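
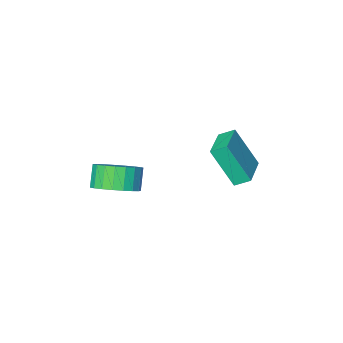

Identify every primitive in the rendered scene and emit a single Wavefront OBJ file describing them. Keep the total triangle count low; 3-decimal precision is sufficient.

v -0.975 0.379 4.407
v -1.523 0.831 4.817
v -1.643 1.253 2.548
v -2.19 1.706 2.958
v 0.21 1.654 4.582
v -0.337 2.107 4.992
v -0.457 2.529 2.723
v -1.005 2.981 3.133
v 3.897 0.083 2.538
v 4.71 0.479 3.129
v 4.276 -0.068 4.093
v 3.463 -0.463 3.502
v 4.399 0.8 3.171
v 3.965 0.254 4.135
v 4.001 0.998 3.104
v 3.567 0.451 4.067
v 3.586 1.037 2.939
v 3.151 0.49 3.902
v 3.224 0.911 2.704
v 2.789 0.364 3.668
v 2.978 0.642 2.441
v 2.544 0.096 3.405
v 2.892 0.277 2.195
v 2.457 -0.27 3.158
v 2.979 -0.122 2.008
v 2.545 -0.669 2.971
v 3.225 -0.485 1.913
v 2.791 -1.032 2.876
v 3.588 -0.75 1.926
v 3.153 -1.297 2.889
v 4.003 -0.871 2.044
v 3.569 -1.418 3.008
v 4.401 -0.827 2.249
v 3.966 -1.374 3.212
v 4.711 -0.626 2.503
v 4.277 -1.172 3.467
v 4.881 -0.301 2.764
v 4.446 -0.848 3.727
v 4.88 0.089 2.985
v 4.446 -0.457 3.949
f 2 4 1
f 5 2 1
f 1 4 3
f 3 5 1
f 2 8 4
f 6 2 5
f 6 8 2
f 4 8 3
f 7 5 3
f 3 8 7
f 7 6 5
f 8 6 7
f 10 9 13
f 10 13 11
f 11 13 14
f 11 14 12
f 13 9 15
f 13 15 14
f 14 15 16
f 14 16 12
f 15 9 17
f 15 17 16
f 16 17 18
f 16 18 12
f 17 9 19
f 17 19 18
f 18 19 20
f 18 20 12
f 19 9 21
f 19 21 20
f 20 21 22
f 20 22 12
f 21 9 23
f 21 23 22
f 22 23 24
f 22 24 12
f 23 9 25
f 23 25 24
f 24 25 26
f 24 26 12
f 25 9 27
f 25 27 26
f 26 27 28
f 26 28 12
f 27 9 29
f 27 29 28
f 28 29 30
f 28 30 12
f 29 9 31
f 29 31 30
f 30 31 32
f 30 32 12
f 31 9 33
f 31 33 32
f 32 33 34
f 32 34 12
f 33 9 35
f 33 35 34
f 34 35 36
f 34 36 12
f 35 9 37
f 35 37 36
f 36 37 38
f 36 38 12
f 37 9 39
f 37 39 38
f 38 39 40
f 38 40 12
f 39 9 10
f 39 10 40
f 40 10 11
f 40 11 12



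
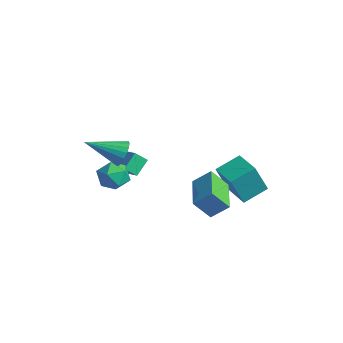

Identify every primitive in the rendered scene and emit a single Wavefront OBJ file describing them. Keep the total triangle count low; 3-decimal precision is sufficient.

v -0.619 -1.503 -2.791
v 0.288 -1.487 -2.524
v -0.848 -2.753 -1.936
v 0.059 -2.737 -1.669
v -0.534 -2.064 -1.369
v -0.393 -1.292 -1.897
v -0.167 -2.948 -2.563
v -0.026 -2.176 -3.091
v 0.568 -2.38 -2.383
v 0.341 -1.833 -1.645
v -0.901 -2.407 -2.815
v -1.128 -1.86 -2.077
v 0.181 -1.842 -0.425
v 0.793 -2.035 0.053
v -0.961 -3.358 0.425
v 0.616 -1.794 0.245
v 0.352 -1.562 0.304
v 0.055 -1.385 0.219
v -0.217 -1.299 0.007
v -0.411 -1.321 -0.291
v -0.487 -1.446 -0.616
v -0.43 -1.649 -0.903
v -0.253 -1.89 -1.095
v 0.01 -2.122 -1.155
v 0.308 -2.299 -1.07
v 0.58 -2.385 -0.857
v 0.773 -2.363 -0.559
v 0.849 -2.239 -0.234
v 1.685 3.652 -4.74
v 1.507 2.927 -2.95
v 1.895 5.031 -4.161
v 1.717 4.306 -2.37
v 3.243 3.394 -4.69
v 3.065 2.669 -2.899
v 3.453 4.773 -4.11
v 3.275 4.048 -2.32
v -2.782 -0.258 -3.867
v -3.03 0.602 -3.177
v -2.476 0.316 -4.474
v -2.724 1.177 -3.784
v -1.896 -0.317 -3.476
v -2.144 0.544 -2.786
v -1.59 0.258 -4.083
v -1.838 1.118 -3.393
v 4.39 0.367 -3.666
v 3.884 -0.342 -2.634
v 2.672 1.659 -3.62
v 2.166 0.95 -2.588
v 4.954 1.09 -2.892
v 4.448 0.381 -1.86
v 3.236 2.382 -2.846
v 2.73 1.673 -1.814
f 1 12 6
f 1 6 2
f 1 2 8
f 1 8 11
f 1 11 12
f 2 6 10
f 6 12 5
f 12 11 3
f 11 8 7
f 8 2 9
f 4 10 5
f 4 5 3
f 4 3 7
f 4 7 9
f 4 9 10
f 5 10 6
f 3 5 12
f 7 3 11
f 9 7 8
f 10 9 2
f 14 13 16
f 14 16 15
f 16 13 17
f 16 17 15
f 17 13 18
f 17 18 15
f 18 13 19
f 18 19 15
f 19 13 20
f 19 20 15
f 20 13 21
f 20 21 15
f 21 13 22
f 21 22 15
f 22 13 23
f 22 23 15
f 23 13 24
f 23 24 15
f 24 13 25
f 24 25 15
f 25 13 26
f 25 26 15
f 26 13 27
f 26 27 15
f 27 13 28
f 27 28 15
f 28 13 14
f 28 14 15
f 30 32 29
f 33 30 29
f 29 32 31
f 31 33 29
f 30 36 32
f 34 30 33
f 34 36 30
f 32 36 31
f 35 33 31
f 31 36 35
f 35 34 33
f 36 34 35
f 38 40 37
f 41 38 37
f 37 40 39
f 39 41 37
f 38 44 40
f 42 38 41
f 42 44 38
f 40 44 39
f 43 41 39
f 39 44 43
f 43 42 41
f 44 42 43
f 46 48 45
f 49 46 45
f 45 48 47
f 47 49 45
f 46 52 48
f 50 46 49
f 50 52 46
f 48 52 47
f 51 49 47
f 47 52 51
f 51 50 49
f 52 50 51



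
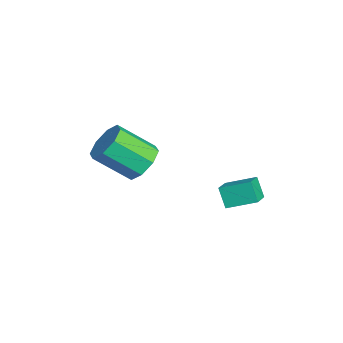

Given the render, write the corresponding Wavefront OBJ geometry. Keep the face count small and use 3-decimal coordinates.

v -0.882 -2.36 0.623
v -0.24 -2.093 1.058
v -0.416 -3.353 2.092
v -1.058 -3.62 1.657
v -0.783 -1.852 1.259
v -0.96 -3.112 2.293
v -1.384 -1.908 1.088
v -1.561 -3.169 2.122
v -1.691 -2.229 0.644
v -1.868 -3.49 1.678
v -1.524 -2.627 0.188
v -1.7 -3.887 1.222
v -0.98 -2.868 -0.013
v -1.157 -4.128 1.021
v -0.379 -2.811 0.158
v -0.556 -4.072 1.192
v -0.072 -2.49 0.602
v -0.249 -3.751 1.636
v 1.102 0.372 -0.167
v 0.702 0.185 0.548
v 1.336 1.383 0.229
v 0.936 1.196 0.943
v 1.904 0.044 0.197
v 1.504 -0.143 0.911
v 2.138 1.055 0.592
v 1.738 0.868 1.307
f 2 1 5
f 2 5 3
f 3 5 6
f 3 6 4
f 5 1 7
f 5 7 6
f 6 7 8
f 6 8 4
f 7 1 9
f 7 9 8
f 8 9 10
f 8 10 4
f 9 1 11
f 9 11 10
f 10 11 12
f 10 12 4
f 11 1 13
f 11 13 12
f 12 13 14
f 12 14 4
f 13 1 15
f 13 15 14
f 14 15 16
f 14 16 4
f 15 1 17
f 15 17 16
f 16 17 18
f 16 18 4
f 17 1 2
f 17 2 18
f 18 2 3
f 18 3 4
f 20 22 19
f 23 20 19
f 19 22 21
f 21 23 19
f 20 26 22
f 24 20 23
f 24 26 20
f 22 26 21
f 25 23 21
f 21 26 25
f 25 24 23
f 26 24 25



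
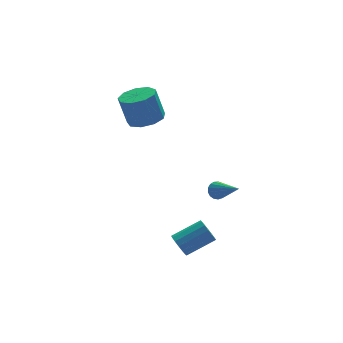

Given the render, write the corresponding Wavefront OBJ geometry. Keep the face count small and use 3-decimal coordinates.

v -3.501 -3.138 -3.007
v -3.201 -2.897 -3.604
v -1.619 -2.901 -2.81
v -1.919 -3.142 -2.213
v -3.295 -2.596 -3.416
v -1.713 -2.599 -2.622
v -3.444 -2.439 -3.118
v -1.862 -2.443 -2.324
v -3.608 -2.471 -2.791
v -2.026 -2.474 -1.997
v -3.744 -2.681 -2.522
v -2.162 -2.684 -1.728
v -3.814 -3.013 -2.382
v -2.232 -3.016 -1.588
v -3.801 -3.379 -2.41
v -2.219 -3.383 -1.616
v -3.707 -3.681 -2.598
v -2.125 -3.684 -1.804
v -3.558 -3.837 -2.896
v -1.976 -3.841 -2.102
v -3.394 -3.806 -3.223
v -1.812 -3.809 -2.429
v -3.258 -3.596 -3.492
v -1.676 -3.599 -2.698
v -3.188 -3.264 -3.632
v -1.606 -3.267 -2.838
v -3.305 2.358 3.004
v -2.473 2.98 3.053
v -2.843 3.344 4.745
v -3.675 2.722 4.696
v -3.043 3.353 2.848
v -3.414 3.716 4.54
v -3.736 3.26 2.716
v -4.107 3.623 4.408
v -4.227 2.745 2.719
v -4.598 3.108 4.411
v -4.286 2.049 2.855
v -4.657 2.413 4.547
v -3.886 1.498 3.061
v -4.257 1.861 4.753
v -3.214 1.35 3.24
v -3.585 1.713 4.932
v -2.584 1.673 3.309
v -2.955 2.036 5.001
v -2.291 2.317 3.235
v -2.662 2.68 4.927
v -0.941 -1.828 -0.321
v -0.53 -1.533 -0.08
v -0.439 -3.512 0.881
v -0.743 -1.485 0.075
v -1.001 -1.516 0.14
v -1.246 -1.618 0.099
v -1.421 -1.768 -0.038
v -1.485 -1.932 -0.24
v -1.425 -2.072 -0.461
v -1.255 -2.155 -0.65
v -1.012 -2.164 -0.763
v -0.753 -2.096 -0.776
v -0.537 -1.966 -0.684
v -0.414 -1.804 -0.509
v -0.411 -1.648 -0.291
f 2 1 5
f 2 5 3
f 3 5 6
f 3 6 4
f 5 1 7
f 5 7 6
f 6 7 8
f 6 8 4
f 7 1 9
f 7 9 8
f 8 9 10
f 8 10 4
f 9 1 11
f 9 11 10
f 10 11 12
f 10 12 4
f 11 1 13
f 11 13 12
f 12 13 14
f 12 14 4
f 13 1 15
f 13 15 14
f 14 15 16
f 14 16 4
f 15 1 17
f 15 17 16
f 16 17 18
f 16 18 4
f 17 1 19
f 17 19 18
f 18 19 20
f 18 20 4
f 19 1 21
f 19 21 20
f 20 21 22
f 20 22 4
f 21 1 23
f 21 23 22
f 22 23 24
f 22 24 4
f 23 1 25
f 23 25 24
f 24 25 26
f 24 26 4
f 25 1 2
f 25 2 26
f 26 2 3
f 26 3 4
f 28 27 31
f 28 31 29
f 29 31 32
f 29 32 30
f 31 27 33
f 31 33 32
f 32 33 34
f 32 34 30
f 33 27 35
f 33 35 34
f 34 35 36
f 34 36 30
f 35 27 37
f 35 37 36
f 36 37 38
f 36 38 30
f 37 27 39
f 37 39 38
f 38 39 40
f 38 40 30
f 39 27 41
f 39 41 40
f 40 41 42
f 40 42 30
f 41 27 43
f 41 43 42
f 42 43 44
f 42 44 30
f 43 27 45
f 43 45 44
f 44 45 46
f 44 46 30
f 45 27 28
f 45 28 46
f 46 28 29
f 46 29 30
f 48 47 50
f 48 50 49
f 50 47 51
f 50 51 49
f 51 47 52
f 51 52 49
f 52 47 53
f 52 53 49
f 53 47 54
f 53 54 49
f 54 47 55
f 54 55 49
f 55 47 56
f 55 56 49
f 56 47 57
f 56 57 49
f 57 47 58
f 57 58 49
f 58 47 59
f 58 59 49
f 59 47 60
f 59 60 49
f 60 47 61
f 60 61 49
f 61 47 48
f 61 48 49



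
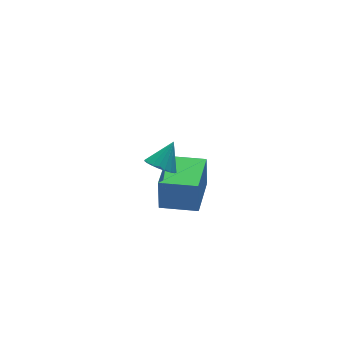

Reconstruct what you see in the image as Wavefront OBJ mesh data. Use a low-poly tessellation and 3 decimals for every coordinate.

v -0.003 -0.556 -2.522
v 0.067 -0.387 -1.194
v 1.192 0.861 -2.766
v 1.262 1.031 -1.438
v 1.118 -1.491 -2.462
v 1.188 -1.321 -1.134
v 2.313 -0.073 -2.706
v 2.383 0.096 -1.378
v -1.066 -2.575 2.368
v -0.617 -2.549 1.971
v -0.374 -2.285 3.172
v -0.706 -2.316 1.964
v -0.857 -2.128 2.027
v -1.045 -2.017 2.148
v -1.236 -2.002 2.308
v -1.398 -2.087 2.478
v -1.502 -2.256 2.629
v -1.532 -2.48 2.735
v -1.48 -2.72 2.777
v -1.358 -2.935 2.749
v -1.184 -3.088 2.655
v -0.991 -3.153 2.511
v -0.81 -3.117 2.343
v -0.674 -2.987 2.179
v -0.606 -2.787 2.047
f 2 4 1
f 5 2 1
f 1 4 3
f 3 5 1
f 2 8 4
f 6 2 5
f 6 8 2
f 4 8 3
f 7 5 3
f 3 8 7
f 7 6 5
f 8 6 7
f 10 9 12
f 10 12 11
f 12 9 13
f 12 13 11
f 13 9 14
f 13 14 11
f 14 9 15
f 14 15 11
f 15 9 16
f 15 16 11
f 16 9 17
f 16 17 11
f 17 9 18
f 17 18 11
f 18 9 19
f 18 19 11
f 19 9 20
f 19 20 11
f 20 9 21
f 20 21 11
f 21 9 22
f 21 22 11
f 22 9 23
f 22 23 11
f 23 9 24
f 23 24 11
f 24 9 25
f 24 25 11
f 25 9 10
f 25 10 11



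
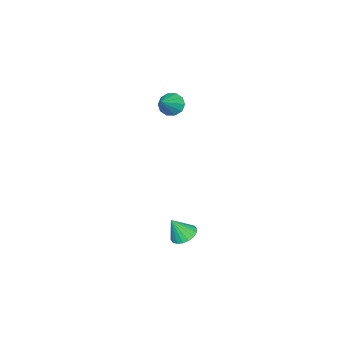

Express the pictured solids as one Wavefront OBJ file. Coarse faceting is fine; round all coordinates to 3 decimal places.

v 1.824 1.4 -3.948
v 2.288 1.948 -3.903
v 2.256 0.94 -2.812
v 2.027 2.064 -3.757
v 1.725 2.047 -3.649
v 1.444 1.903 -3.601
v 1.237 1.658 -3.621
v 1.147 1.363 -3.706
v 1.191 1.075 -3.839
v 1.36 0.851 -3.994
v 1.621 0.736 -4.139
v 1.922 0.752 -4.247
v 2.204 0.897 -4.296
v 2.411 1.141 -4.276
v 2.501 1.436 -4.191
v 2.457 1.725 -4.058
v -0.983 -0.909 2.93
v -0.65 -1.345 2.495
v 0.163 -0.831 3.73
v -0.581 -0.94 2.357
v -0.666 -0.524 2.439
v -0.872 -0.254 2.707
v -1.12 -0.235 3.061
v -1.316 -0.473 3.364
v -1.385 -0.877 3.502
v -1.3 -1.294 3.421
v -1.094 -1.563 3.152
v -0.846 -1.583 2.799
f 2 1 4
f 2 4 3
f 4 1 5
f 4 5 3
f 5 1 6
f 5 6 3
f 6 1 7
f 6 7 3
f 7 1 8
f 7 8 3
f 8 1 9
f 8 9 3
f 9 1 10
f 9 10 3
f 10 1 11
f 10 11 3
f 11 1 12
f 11 12 3
f 12 1 13
f 12 13 3
f 13 1 14
f 13 14 3
f 14 1 15
f 14 15 3
f 15 1 16
f 15 16 3
f 16 1 2
f 16 2 3
f 18 17 20
f 18 20 19
f 20 17 21
f 20 21 19
f 21 17 22
f 21 22 19
f 22 17 23
f 22 23 19
f 23 17 24
f 23 24 19
f 24 17 25
f 24 25 19
f 25 17 26
f 25 26 19
f 26 17 27
f 26 27 19
f 27 17 28
f 27 28 19
f 28 17 18
f 28 18 19



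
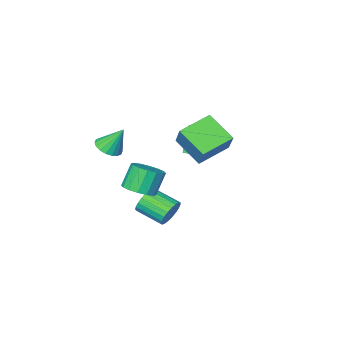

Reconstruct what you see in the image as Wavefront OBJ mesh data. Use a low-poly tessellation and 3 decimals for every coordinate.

v 2.391 2.473 -0.641
v 3.136 2.799 -0.21
v 2.453 2.634 1.093
v 1.709 2.307 0.661
v 2.868 3.182 -0.301
v 2.186 3.017 1.001
v 2.473 3.375 -0.484
v 1.791 3.21 0.819
v 2.056 3.327 -0.709
v 1.373 3.162 0.594
v 1.729 3.049 -0.915
v 1.046 2.884 0.387
v 1.579 2.617 -1.049
v 0.897 2.452 0.254
v 1.647 2.146 -1.073
v 0.964 1.981 0.23
v 1.914 1.763 -0.981
v 1.232 1.598 0.321
v 2.309 1.57 -0.799
v 1.627 1.405 0.504
v 2.727 1.618 -0.574
v 2.044 1.453 0.729
v 3.054 1.896 -0.367
v 2.371 1.731 0.935
v 3.203 2.328 -0.234
v 2.521 2.163 1.069
v 3.054 0.674 1.827
v 3.69 0.39 2.2
v 2.506 1.246 3.193
v 3.792 0.713 2.106
v 3.748 1.028 1.957
v 3.567 1.273 1.782
v 3.284 1.4 1.615
v 2.956 1.382 1.491
v 2.647 1.225 1.433
v 2.419 0.958 1.453
v 2.317 0.635 1.547
v 2.36 0.32 1.696
v 2.542 0.075 1.872
v 2.825 -0.052 2.038
v 3.153 -0.034 2.162
v 3.462 0.124 2.22
v -0.212 1.33 -3.845
v 0.322 1.333 -4.518
v 1.047 -0.048 -3.949
v 0.512 -0.05 -3.275
v 0.503 1.527 -4.279
v 1.228 0.146 -3.709
v 0.561 1.687 -3.964
v 1.286 0.306 -3.395
v 0.485 1.785 -3.629
v 1.21 0.405 -3.059
v 0.288 1.805 -3.331
v 1.013 0.424 -2.761
v 0.005 1.743 -3.122
v 0.729 0.362 -2.552
v -0.316 1.609 -3.038
v 0.409 0.228 -2.468
v -0.619 1.427 -3.093
v 0.106 0.046 -2.524
v -0.852 1.228 -3.279
v -0.127 -0.152 -2.709
v -0.974 1.047 -3.562
v -0.249 -0.333 -2.992
v -0.964 0.915 -3.894
v -0.239 -0.465 -3.324
v -0.825 0.855 -4.218
v -0.1 -0.525 -3.648
v -0.579 0.877 -4.477
v 0.146 -0.504 -3.907
v -0.27 0.977 -4.627
v 0.454 -0.403 -4.057
v 0.048 1.138 -4.642
v 0.773 -0.242 -4.072
v -2.181 3.682 1.659
v -1.782 2.132 2.701
v -1.825 4.609 2.901
v -1.427 3.059 3.943
v -0.353 3.761 1.077
v 0.045 2.211 2.119
v 0.002 4.688 2.319
v 0.401 3.138 3.361
v -4.024 -0.345 -1.42
v -4.695 -0.8 0.221
v -2.656 0.983 -0.492
v -3.327 0.528 1.148
v -3.133 -1.328 -1.328
v -3.804 -1.783 0.312
v -1.765 0 -0.401
v -2.436 -0.455 1.24
f 2 1 5
f 2 5 3
f 3 5 6
f 3 6 4
f 5 1 7
f 5 7 6
f 6 7 8
f 6 8 4
f 7 1 9
f 7 9 8
f 8 9 10
f 8 10 4
f 9 1 11
f 9 11 10
f 10 11 12
f 10 12 4
f 11 1 13
f 11 13 12
f 12 13 14
f 12 14 4
f 13 1 15
f 13 15 14
f 14 15 16
f 14 16 4
f 15 1 17
f 15 17 16
f 16 17 18
f 16 18 4
f 17 1 19
f 17 19 18
f 18 19 20
f 18 20 4
f 19 1 21
f 19 21 20
f 20 21 22
f 20 22 4
f 21 1 23
f 21 23 22
f 22 23 24
f 22 24 4
f 23 1 25
f 23 25 24
f 24 25 26
f 24 26 4
f 25 1 2
f 25 2 26
f 26 2 3
f 26 3 4
f 28 27 30
f 28 30 29
f 30 27 31
f 30 31 29
f 31 27 32
f 31 32 29
f 32 27 33
f 32 33 29
f 33 27 34
f 33 34 29
f 34 27 35
f 34 35 29
f 35 27 36
f 35 36 29
f 36 27 37
f 36 37 29
f 37 27 38
f 37 38 29
f 38 27 39
f 38 39 29
f 39 27 40
f 39 40 29
f 40 27 41
f 40 41 29
f 41 27 42
f 41 42 29
f 42 27 28
f 42 28 29
f 44 43 47
f 44 47 45
f 45 47 48
f 45 48 46
f 47 43 49
f 47 49 48
f 48 49 50
f 48 50 46
f 49 43 51
f 49 51 50
f 50 51 52
f 50 52 46
f 51 43 53
f 51 53 52
f 52 53 54
f 52 54 46
f 53 43 55
f 53 55 54
f 54 55 56
f 54 56 46
f 55 43 57
f 55 57 56
f 56 57 58
f 56 58 46
f 57 43 59
f 57 59 58
f 58 59 60
f 58 60 46
f 59 43 61
f 59 61 60
f 60 61 62
f 60 62 46
f 61 43 63
f 61 63 62
f 62 63 64
f 62 64 46
f 63 43 65
f 63 65 64
f 64 65 66
f 64 66 46
f 65 43 67
f 65 67 66
f 66 67 68
f 66 68 46
f 67 43 69
f 67 69 68
f 68 69 70
f 68 70 46
f 69 43 71
f 69 71 70
f 70 71 72
f 70 72 46
f 71 43 73
f 71 73 72
f 72 73 74
f 72 74 46
f 73 43 44
f 73 44 74
f 74 44 45
f 74 45 46
f 76 78 75
f 79 76 75
f 75 78 77
f 77 79 75
f 76 82 78
f 80 76 79
f 80 82 76
f 78 82 77
f 81 79 77
f 77 82 81
f 81 80 79
f 82 80 81
f 84 86 83
f 87 84 83
f 83 86 85
f 85 87 83
f 84 90 86
f 88 84 87
f 88 90 84
f 86 90 85
f 89 87 85
f 85 90 89
f 89 88 87
f 90 88 89



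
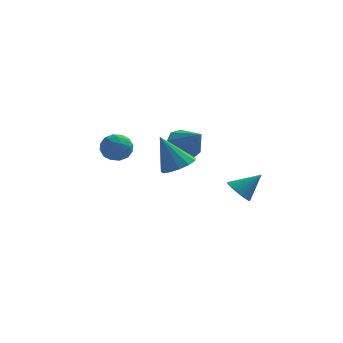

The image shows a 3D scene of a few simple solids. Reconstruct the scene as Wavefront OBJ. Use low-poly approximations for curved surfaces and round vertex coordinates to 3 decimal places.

v 0.389 -1.382 0.933
v 0.812 -1.77 0.266
v 1.191 -2.078 1.847
v 1.089 -1.257 0.415
v 1.038 -0.802 0.806
v 0.683 -0.619 1.256
v 0.191 -0.793 1.556
v -0.208 -1.243 1.564
v -0.328 -1.758 1.277
v -0.113 -2.098 0.829
v 0.338 -2.103 0.43
v 0.362 -3.996 0.754
v 0.86 -4.585 1.062
v -0.442 -3.844 2.346
v 1.078 -4.178 1.133
v 1.069 -3.713 1.084
v 0.835 -3.338 0.93
v 0.452 -3.172 0.72
v 0.039 -3.268 0.521
v -0.27 -3.595 0.396
v -0.379 -4.05 0.385
v -0.253 -4.488 0.491
v 0.069 -4.769 0.68
v 0.483 -4.806 0.893
v 2.717 -0.053 -2.502
v 3.241 -0.285 -2.97
v 3.723 0.273 -1.538
v 3.22 -0.007 -3.042
v 3.123 0.265 -3.033
v 2.964 0.488 -2.942
v 2.767 0.629 -2.784
v 2.563 0.666 -2.584
v 2.382 0.594 -2.371
v 2.253 0.423 -2.177
v 2.193 0.18 -2.033
v 2.214 -0.099 -1.961
v 2.311 -0.37 -1.971
v 2.47 -0.594 -2.061
v 2.667 -0.735 -2.219
v 2.871 -0.772 -2.42
v 3.052 -0.699 -2.633
v 3.182 -0.529 -2.826
v -3.394 0.856 0.286
v -2.916 1.444 -0.027
v -2.784 -0.044 -0.473
v -2.306 0.544 -0.786
v -2.217 0.317 -0.003
v -2.594 0.873 0.466
v -3.106 0.527 -0.966
v -3.483 1.083 -0.497
v -2.738 1.241 -0.801
v -2.188 1.111 -0.206
v -3.512 0.289 -0.294
v -2.962 0.159 0.301
v -3.209 1.23 0.196
v -2.491 0.17 -0.696
v -2.439 0.037 -0.236
v -2.158 0.383 -0.42
v -3.019 0.894 0.486
v -2.738 1.24 0.302
v -2.328 0.577 0.316
v -2.962 0.16 -0.802
v -2.681 0.506 -0.986
v -3.542 1.017 -0.08
v -3.261 1.363 -0.264
v -3.372 0.823 -0.816
v -2.823 1.455 -0.443
v -2.464 0.926 -0.889
v -2.934 0.916 -0.995
v -3.156 1.243 -0.719
v -2.5 1.379 -0.093
v -2.141 0.85 -0.539
v -2.089 0.716 -0.079
v -2.311 1.043 0.197
v -2.395 1.259 -0.548
v -3.559 0.55 0.039
v -3.2 0.021 -0.407
v -3.389 0.357 -0.697
v -3.611 0.684 -0.421
v -3.236 0.474 0.389
v -2.877 -0.055 -0.057
v -2.544 0.157 0.219
v -2.766 0.484 0.495
v -3.305 0.141 0.048
f 2 1 4
f 2 4 3
f 4 1 5
f 4 5 3
f 5 1 6
f 5 6 3
f 6 1 7
f 6 7 3
f 7 1 8
f 7 8 3
f 8 1 9
f 8 9 3
f 9 1 10
f 9 10 3
f 10 1 11
f 10 11 3
f 11 1 2
f 11 2 3
f 13 12 15
f 13 15 14
f 15 12 16
f 15 16 14
f 16 12 17
f 16 17 14
f 17 12 18
f 17 18 14
f 18 12 19
f 18 19 14
f 19 12 20
f 19 20 14
f 20 12 21
f 20 21 14
f 21 12 22
f 21 22 14
f 22 12 23
f 22 23 14
f 23 12 24
f 23 24 14
f 24 12 13
f 24 13 14
f 26 25 28
f 26 28 27
f 28 25 29
f 28 29 27
f 29 25 30
f 29 30 27
f 30 25 31
f 30 31 27
f 31 25 32
f 31 32 27
f 32 25 33
f 32 33 27
f 33 25 34
f 33 34 27
f 34 25 35
f 34 35 27
f 35 25 36
f 35 36 27
f 36 25 37
f 36 37 27
f 37 25 38
f 37 38 27
f 38 25 39
f 38 39 27
f 39 25 40
f 39 40 27
f 40 25 41
f 40 41 27
f 41 25 42
f 41 42 27
f 42 25 26
f 42 26 27
f 43 80 59
f 80 54 83
f 59 83 48
f 80 83 59
f 43 59 55
f 59 48 60
f 55 60 44
f 59 60 55
f 43 55 64
f 55 44 65
f 64 65 50
f 55 65 64
f 43 64 76
f 64 50 79
f 76 79 53
f 64 79 76
f 43 76 80
f 76 53 84
f 80 84 54
f 76 84 80
f 44 60 71
f 60 48 74
f 71 74 52
f 60 74 71
f 48 83 61
f 83 54 82
f 61 82 47
f 83 82 61
f 54 84 81
f 84 53 77
f 81 77 45
f 84 77 81
f 53 79 78
f 79 50 66
f 78 66 49
f 79 66 78
f 50 65 70
f 65 44 67
f 70 67 51
f 65 67 70
f 46 72 58
f 72 52 73
f 58 73 47
f 72 73 58
f 46 58 56
f 58 47 57
f 56 57 45
f 58 57 56
f 46 56 63
f 56 45 62
f 63 62 49
f 56 62 63
f 46 63 68
f 63 49 69
f 68 69 51
f 63 69 68
f 46 68 72
f 68 51 75
f 72 75 52
f 68 75 72
f 47 73 61
f 73 52 74
f 61 74 48
f 73 74 61
f 45 57 81
f 57 47 82
f 81 82 54
f 57 82 81
f 49 62 78
f 62 45 77
f 78 77 53
f 62 77 78
f 51 69 70
f 69 49 66
f 70 66 50
f 69 66 70
f 52 75 71
f 75 51 67
f 71 67 44
f 75 67 71



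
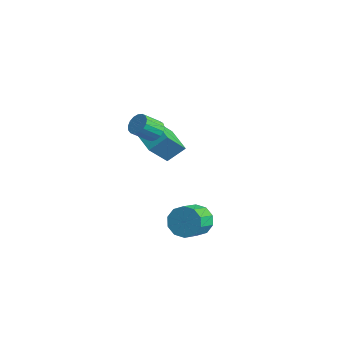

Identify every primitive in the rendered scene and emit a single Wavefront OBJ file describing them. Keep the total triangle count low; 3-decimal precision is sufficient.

v 2.453 -2.222 -1.035
v 3.243 -2.119 -1.551
v 3.798 -3.214 -0.922
v 3.007 -3.318 -0.405
v 3.306 -1.805 -1.059
v 3.86 -2.9 -0.43
v 3.042 -1.65 -0.558
v 3.597 -2.745 0.072
v 2.554 -1.714 -0.239
v 3.108 -2.809 0.391
v 2.026 -1.972 -0.224
v 2.581 -3.067 0.406
v 1.662 -2.326 -0.518
v 2.217 -3.421 0.111
v 1.6 -2.64 -1.01
v 2.154 -3.735 -0.381
v 1.863 -2.795 -1.512
v 2.418 -3.89 -0.882
v 2.352 -2.731 -1.831
v 2.906 -3.826 -1.201
v 2.879 -2.473 -1.846
v 3.434 -3.568 -1.216
v -2.444 -1.534 2.609
v -1.768 -1.61 2.628
v -1.901 -2.583 3.449
v -2.576 -2.506 3.431
v -1.829 -1.399 2.868
v -1.962 -2.372 3.689
v -2.031 -1.219 3.049
v -2.164 -2.192 3.87
v -2.327 -1.111 3.129
v -2.46 -2.084 3.95
v -2.65 -1.099 3.09
v -2.783 -2.072 3.911
v -2.926 -1.188 2.941
v -3.059 -2.16 3.763
v -3.091 -1.355 2.716
v -3.224 -2.328 3.538
v -3.108 -1.563 2.467
v -3.241 -2.536 3.288
v -2.973 -1.765 2.25
v -3.105 -2.738 3.071
v -2.716 -1.913 2.115
v -2.849 -2.886 2.937
v -2.397 -1.975 2.094
v -2.53 -2.948 2.915
v -2.089 -1.935 2.191
v -2.222 -2.908 3.012
v -1.862 -1.804 2.383
v -1.995 -2.777 3.205
v -4.465 -1.452 1.351
v -4.157 -0.506 2.157
v -4.637 -0.213 -0.038
v -4.329 0.733 0.768
v -2.851 -1.653 0.972
v -2.543 -0.707 1.778
v -3.023 -0.414 -0.417
v -2.715 0.532 0.389
f 2 1 5
f 2 5 3
f 3 5 6
f 3 6 4
f 5 1 7
f 5 7 6
f 6 7 8
f 6 8 4
f 7 1 9
f 7 9 8
f 8 9 10
f 8 10 4
f 9 1 11
f 9 11 10
f 10 11 12
f 10 12 4
f 11 1 13
f 11 13 12
f 12 13 14
f 12 14 4
f 13 1 15
f 13 15 14
f 14 15 16
f 14 16 4
f 15 1 17
f 15 17 16
f 16 17 18
f 16 18 4
f 17 1 19
f 17 19 18
f 18 19 20
f 18 20 4
f 19 1 21
f 19 21 20
f 20 21 22
f 20 22 4
f 21 1 2
f 21 2 22
f 22 2 3
f 22 3 4
f 24 23 27
f 24 27 25
f 25 27 28
f 25 28 26
f 27 23 29
f 27 29 28
f 28 29 30
f 28 30 26
f 29 23 31
f 29 31 30
f 30 31 32
f 30 32 26
f 31 23 33
f 31 33 32
f 32 33 34
f 32 34 26
f 33 23 35
f 33 35 34
f 34 35 36
f 34 36 26
f 35 23 37
f 35 37 36
f 36 37 38
f 36 38 26
f 37 23 39
f 37 39 38
f 38 39 40
f 38 40 26
f 39 23 41
f 39 41 40
f 40 41 42
f 40 42 26
f 41 23 43
f 41 43 42
f 42 43 44
f 42 44 26
f 43 23 45
f 43 45 44
f 44 45 46
f 44 46 26
f 45 23 47
f 45 47 46
f 46 47 48
f 46 48 26
f 47 23 49
f 47 49 48
f 48 49 50
f 48 50 26
f 49 23 24
f 49 24 50
f 50 24 25
f 50 25 26
f 52 54 51
f 55 52 51
f 51 54 53
f 53 55 51
f 52 58 54
f 56 52 55
f 56 58 52
f 54 58 53
f 57 55 53
f 53 58 57
f 57 56 55
f 58 56 57



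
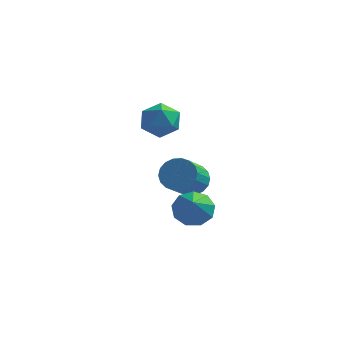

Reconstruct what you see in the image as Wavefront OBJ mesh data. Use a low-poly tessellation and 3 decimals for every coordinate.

v 1.592 -2.795 -0.936
v 2.075 -3.304 -1.591
v 1.928 -4.065 0.296
v 2.483 -2.894 -1.28
v 2.474 -2.438 -0.808
v 2.052 -2.149 -0.395
v 1.415 -2.163 -0.235
v 0.861 -2.473 -0.403
v 0.649 -2.933 -0.82
v 0.878 -3.329 -1.291
v 1.441 -3.476 -1.596
v -2.215 3.111 1.296
v -1.588 3.06 2.164
v -1.292 1.84 0.556
v -0.665 1.789 1.424
v -1.687 1.468 1.481
v -2.257 2.253 1.938
v -0.623 2.647 0.782
v -1.193 3.432 1.239
v -0.604 2.773 1.847
v -1.262 2.044 2.279
v -1.618 2.856 0.441
v -2.276 2.127 0.873
v 0.442 0.949 -1.454
v 1.168 1.237 -0.969
v 0.965 -0.222 0.2
v 0.238 -0.509 -0.286
v 0.855 1.427 -0.786
v 0.652 -0.032 0.383
v 0.46 1.523 -0.735
v 0.257 0.064 0.433
v 0.062 1.505 -0.827
v -0.142 0.046 0.342
v -0.262 1.377 -1.043
v -0.465 -0.082 0.125
v -0.446 1.164 -1.34
v -0.649 -0.295 -0.172
v -0.454 0.909 -1.661
v -0.657 -0.55 -0.492
v -0.285 0.662 -1.94
v -0.488 -0.797 -0.771
v 0.028 0.472 -2.123
v -0.175 -0.987 -0.954
v 0.423 0.376 -2.173
v 0.22 -1.083 -1.005
v 0.822 0.394 -2.082
v 0.618 -1.065 -0.913
v 1.145 0.522 -1.865
v 0.942 -0.937 -0.697
v 1.329 0.735 -1.568
v 1.126 -0.724 -0.4
v 1.337 0.99 -1.248
v 1.134 -0.469 -0.079
f 2 1 4
f 2 4 3
f 4 1 5
f 4 5 3
f 5 1 6
f 5 6 3
f 6 1 7
f 6 7 3
f 7 1 8
f 7 8 3
f 8 1 9
f 8 9 3
f 9 1 10
f 9 10 3
f 10 1 11
f 10 11 3
f 11 1 2
f 11 2 3
f 12 23 17
f 12 17 13
f 12 13 19
f 12 19 22
f 12 22 23
f 13 17 21
f 17 23 16
f 23 22 14
f 22 19 18
f 19 13 20
f 15 21 16
f 15 16 14
f 15 14 18
f 15 18 20
f 15 20 21
f 16 21 17
f 14 16 23
f 18 14 22
f 20 18 19
f 21 20 13
f 25 24 28
f 25 28 26
f 26 28 29
f 26 29 27
f 28 24 30
f 28 30 29
f 29 30 31
f 29 31 27
f 30 24 32
f 30 32 31
f 31 32 33
f 31 33 27
f 32 24 34
f 32 34 33
f 33 34 35
f 33 35 27
f 34 24 36
f 34 36 35
f 35 36 37
f 35 37 27
f 36 24 38
f 36 38 37
f 37 38 39
f 37 39 27
f 38 24 40
f 38 40 39
f 39 40 41
f 39 41 27
f 40 24 42
f 40 42 41
f 41 42 43
f 41 43 27
f 42 24 44
f 42 44 43
f 43 44 45
f 43 45 27
f 44 24 46
f 44 46 45
f 45 46 47
f 45 47 27
f 46 24 48
f 46 48 47
f 47 48 49
f 47 49 27
f 48 24 50
f 48 50 49
f 49 50 51
f 49 51 27
f 50 24 52
f 50 52 51
f 51 52 53
f 51 53 27
f 52 24 25
f 52 25 53
f 53 25 26
f 53 26 27



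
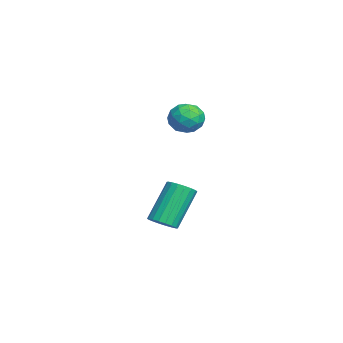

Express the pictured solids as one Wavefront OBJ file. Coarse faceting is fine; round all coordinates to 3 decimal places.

v 1.121 -4.416 -3.289
v 1.524 -3.859 -3.348
v 0.603 -3.007 -1.59
v 0.199 -3.564 -1.531
v 1.277 -3.783 -3.514
v 0.356 -2.931 -1.756
v 1 -3.832 -3.636
v 0.078 -2.98 -1.878
v 0.746 -3.997 -3.689
v -0.175 -3.144 -1.931
v 0.567 -4.244 -3.663
v -0.355 -3.392 -1.905
v 0.497 -4.526 -3.563
v -0.425 -3.674 -1.805
v 0.551 -4.786 -3.408
v -0.371 -3.934 -1.65
v 0.717 -4.973 -3.23
v -0.204 -4.121 -1.472
v 0.964 -5.049 -3.064
v 0.043 -4.197 -1.306
v 1.242 -5 -2.942
v 0.32 -4.148 -1.184
v 1.495 -4.836 -2.889
v 0.574 -3.983 -1.131
v 1.675 -4.588 -2.915
v 0.753 -3.736 -1.157
v 1.745 -4.306 -3.015
v 0.823 -3.454 -1.257
v 1.691 -4.046 -3.17
v 0.769 -3.194 -1.412
v 0.283 -2.612 2.419
v 0.593 -2.951 3.123
v 0.207 -3.849 1.857
v 0.517 -4.188 2.561
v -0.255 -3.854 2.56
v -0.208 -3.09 2.908
v 1.008 -3.71 2.072
v 1.055 -2.946 2.42
v 1.041 -3.63 2.909
v 0.261 -3.719 3.21
v 0.539 -3.081 1.77
v -0.241 -3.17 2.071
v 0.445 -2.673 2.821
v 0.355 -4.127 2.159
v -0.099 -3.931 2.159
v 0.084 -4.13 2.573
v -0.026 -2.754 2.694
v 0.156 -2.954 3.108
v -0.342 -3.485 2.777
v 0.644 -3.846 1.872
v 0.826 -4.046 2.286
v 0.716 -2.67 2.407
v 0.899 -2.869 2.821
v 1.142 -3.315 2.203
v 0.891 -3.272 3.109
v 0.846 -3.999 2.778
v 1.134 -3.718 2.491
v 1.162 -3.268 2.695
v 0.432 -3.324 3.286
v 0.387 -4.051 2.955
v -0.067 -3.855 2.954
v -0.039 -3.405 3.159
v 0.695 -3.723 3.16
v 0.413 -2.749 2.025
v 0.368 -3.476 1.694
v 0.839 -3.395 1.821
v 0.867 -2.945 2.026
v -0.046 -2.801 2.202
v -0.091 -3.528 1.871
v -0.362 -3.532 2.285
v -0.334 -3.082 2.489
v 0.105 -3.077 1.82
f 2 1 5
f 2 5 3
f 3 5 6
f 3 6 4
f 5 1 7
f 5 7 6
f 6 7 8
f 6 8 4
f 7 1 9
f 7 9 8
f 8 9 10
f 8 10 4
f 9 1 11
f 9 11 10
f 10 11 12
f 10 12 4
f 11 1 13
f 11 13 12
f 12 13 14
f 12 14 4
f 13 1 15
f 13 15 14
f 14 15 16
f 14 16 4
f 15 1 17
f 15 17 16
f 16 17 18
f 16 18 4
f 17 1 19
f 17 19 18
f 18 19 20
f 18 20 4
f 19 1 21
f 19 21 20
f 20 21 22
f 20 22 4
f 21 1 23
f 21 23 22
f 22 23 24
f 22 24 4
f 23 1 25
f 23 25 24
f 24 25 26
f 24 26 4
f 25 1 27
f 25 27 26
f 26 27 28
f 26 28 4
f 27 1 29
f 27 29 28
f 28 29 30
f 28 30 4
f 29 1 2
f 29 2 30
f 30 2 3
f 30 3 4
f 31 68 47
f 68 42 71
f 47 71 36
f 68 71 47
f 31 47 43
f 47 36 48
f 43 48 32
f 47 48 43
f 31 43 52
f 43 32 53
f 52 53 38
f 43 53 52
f 31 52 64
f 52 38 67
f 64 67 41
f 52 67 64
f 31 64 68
f 64 41 72
f 68 72 42
f 64 72 68
f 32 48 59
f 48 36 62
f 59 62 40
f 48 62 59
f 36 71 49
f 71 42 70
f 49 70 35
f 71 70 49
f 42 72 69
f 72 41 65
f 69 65 33
f 72 65 69
f 41 67 66
f 67 38 54
f 66 54 37
f 67 54 66
f 38 53 58
f 53 32 55
f 58 55 39
f 53 55 58
f 34 60 46
f 60 40 61
f 46 61 35
f 60 61 46
f 34 46 44
f 46 35 45
f 44 45 33
f 46 45 44
f 34 44 51
f 44 33 50
f 51 50 37
f 44 50 51
f 34 51 56
f 51 37 57
f 56 57 39
f 51 57 56
f 34 56 60
f 56 39 63
f 60 63 40
f 56 63 60
f 35 61 49
f 61 40 62
f 49 62 36
f 61 62 49
f 33 45 69
f 45 35 70
f 69 70 42
f 45 70 69
f 37 50 66
f 50 33 65
f 66 65 41
f 50 65 66
f 39 57 58
f 57 37 54
f 58 54 38
f 57 54 58
f 40 63 59
f 63 39 55
f 59 55 32
f 63 55 59



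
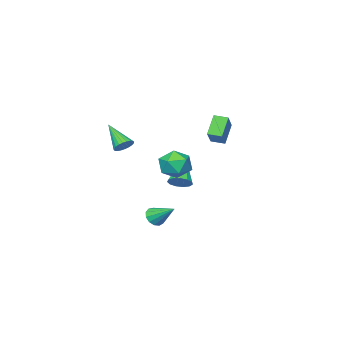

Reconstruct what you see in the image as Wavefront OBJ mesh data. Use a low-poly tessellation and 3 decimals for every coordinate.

v 0.927 2.352 0.795
v 1.45 2.334 -0.093
v 0.53 0.746 0.593
v 1.053 0.728 -0.295
v 1.557 0.821 0.599
v 1.803 1.814 0.724
v 0.177 1.266 -0.224
v 0.423 2.259 -0.099
v 0.987 1.663 -0.722
v 1.84 1.388 -0.214
v 0.14 1.692 0.714
v 0.993 1.417 1.222
v 4.025 0.89 2.127
v 4.518 0.649 1.884
v 3.955 -0.45 3.313
v 4.611 0.788 2.048
v 4.615 0.943 2.223
v 4.53 1.09 2.384
v 4.367 1.206 2.506
v 4.152 1.275 2.57
v 3.918 1.284 2.567
v 3.701 1.234 2.497
v 3.533 1.131 2.37
v 3.44 0.991 2.207
v 3.436 0.836 2.032
v 3.521 0.69 1.871
v 3.684 0.573 1.749
v 3.899 0.505 1.685
v 4.132 0.495 1.688
v 4.35 0.546 1.758
v 1.849 0.86 -3.622
v 2.222 1.205 -4.043
v 1.651 2.2 -2.698
v 1.872 1.237 -4.164
v 1.514 1.149 -4.112
v 1.263 0.969 -3.906
v 1.197 0.755 -3.609
v 1.338 0.574 -3.316
v 1.642 0.484 -3.121
v 2.011 0.513 -3.085
v 2.328 0.652 -3.219
v 2.493 0.858 -3.482
v 2.454 1.064 -3.789
v -0.977 -0.262 -2.083
v -0.658 0.135 -1.575
v -2.223 -1.218 -0.557
v -0.978 0.349 -1.702
v -1.298 0.369 -1.95
v -1.516 0.188 -2.241
v -1.563 -0.135 -2.482
v -1.424 -0.498 -2.596
v -1.143 -0.787 -2.547
v -0.81 -0.909 -2.352
v -0.529 -0.825 -2.071
v -0.391 -0.563 -1.794
v -0.439 -0.205 -1.609
v -4.037 -0.553 1.706
v -3.007 0.262 2.688
v -4.489 0.147 1.599
v -3.458 0.962 2.581
v -3.222 -0.202 0.559
v -2.191 0.613 1.541
v -3.673 0.498 0.452
v -2.643 1.313 1.434
f 1 12 6
f 1 6 2
f 1 2 8
f 1 8 11
f 1 11 12
f 2 6 10
f 6 12 5
f 12 11 3
f 11 8 7
f 8 2 9
f 4 10 5
f 4 5 3
f 4 3 7
f 4 7 9
f 4 9 10
f 5 10 6
f 3 5 12
f 7 3 11
f 9 7 8
f 10 9 2
f 14 13 16
f 14 16 15
f 16 13 17
f 16 17 15
f 17 13 18
f 17 18 15
f 18 13 19
f 18 19 15
f 19 13 20
f 19 20 15
f 20 13 21
f 20 21 15
f 21 13 22
f 21 22 15
f 22 13 23
f 22 23 15
f 23 13 24
f 23 24 15
f 24 13 25
f 24 25 15
f 25 13 26
f 25 26 15
f 26 13 27
f 26 27 15
f 27 13 28
f 27 28 15
f 28 13 29
f 28 29 15
f 29 13 30
f 29 30 15
f 30 13 14
f 30 14 15
f 32 31 34
f 32 34 33
f 34 31 35
f 34 35 33
f 35 31 36
f 35 36 33
f 36 31 37
f 36 37 33
f 37 31 38
f 37 38 33
f 38 31 39
f 38 39 33
f 39 31 40
f 39 40 33
f 40 31 41
f 40 41 33
f 41 31 42
f 41 42 33
f 42 31 43
f 42 43 33
f 43 31 32
f 43 32 33
f 45 44 47
f 45 47 46
f 47 44 48
f 47 48 46
f 48 44 49
f 48 49 46
f 49 44 50
f 49 50 46
f 50 44 51
f 50 51 46
f 51 44 52
f 51 52 46
f 52 44 53
f 52 53 46
f 53 44 54
f 53 54 46
f 54 44 55
f 54 55 46
f 55 44 56
f 55 56 46
f 56 44 45
f 56 45 46
f 58 60 57
f 61 58 57
f 57 60 59
f 59 61 57
f 58 64 60
f 62 58 61
f 62 64 58
f 60 64 59
f 63 61 59
f 59 64 63
f 63 62 61
f 64 62 63



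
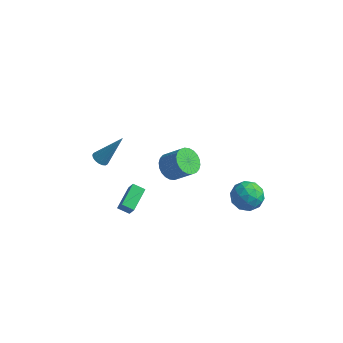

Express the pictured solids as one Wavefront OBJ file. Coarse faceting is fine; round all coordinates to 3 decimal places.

v -1.589 -0.39 -3.981
v -2.308 -0.516 -3.655
v -1.632 1.123 -3.494
v -2.351 0.997 -3.168
v -1.149 -0.657 -3.112
v -1.868 -0.783 -2.786
v -1.192 0.856 -2.625
v -1.911 0.73 -2.299
v 4.405 4.307 -3.035
v 4.905 3.622 -3.674
v 2.915 3.938 -3.806
v 3.415 3.253 -4.445
v 3.312 3.036 -3.411
v 4.233 3.264 -2.934
v 3.587 4.296 -4.546
v 4.508 4.524 -4.069
v 4.4 3.616 -4.608
v 4.229 2.836 -3.907
v 3.591 4.724 -3.573
v 3.42 3.944 -2.872
v 4.786 3.997 -3.287
v 3.034 3.563 -4.193
v 2.973 3.436 -3.585
v 3.267 3.033 -3.961
v 4.391 3.786 -2.852
v 4.685 3.384 -3.228
v 3.748 3.039 -3.073
v 3.135 4.176 -4.252
v 3.429 3.774 -4.628
v 4.553 4.527 -3.519
v 4.847 4.124 -3.895
v 4.072 4.521 -4.407
v 4.783 3.59 -4.211
v 3.907 3.374 -4.665
v 4.008 3.987 -4.724
v 4.55 4.121 -4.444
v 4.683 3.132 -3.799
v 3.807 2.916 -4.252
v 3.746 2.788 -3.645
v 4.288 2.922 -3.364
v 4.386 3.129 -4.348
v 4.013 4.644 -3.228
v 3.137 4.428 -3.681
v 3.532 4.638 -4.116
v 4.074 4.772 -3.835
v 3.913 4.186 -2.815
v 3.037 3.97 -3.269
v 3.27 3.439 -3.036
v 3.812 3.573 -2.756
v 3.434 4.431 -3.132
v -3.345 -0.442 0.641
v -2.884 -0.438 0.36
v -2.315 0.382 2.339
v -2.988 -0.207 0.311
v -3.174 -0.029 0.337
v -3.399 0.054 0.434
v -3.612 0.023 0.577
v -3.763 -0.114 0.736
v -3.819 -0.326 0.872
v -3.766 -0.565 0.956
v -3.617 -0.775 0.967
v -3.405 -0.91 0.904
v -3.179 -0.937 0.781
v -2.992 -0.85 0.625
v -2.885 -0.67 0.473
v 1.491 -1.291 3.104
v 2.085 -1.187 2.491
v 3.123 -1.145 3.503
v 2.529 -1.249 4.116
v 2.005 -0.868 2.559
v 3.043 -0.827 3.571
v 1.847 -0.614 2.711
v 2.885 -0.572 3.723
v 1.635 -0.463 2.922
v 2.673 -0.421 3.934
v 1.401 -0.437 3.161
v 2.439 -0.396 4.173
v 1.181 -0.542 3.392
v 2.218 -0.5 4.403
v 1.008 -0.761 3.578
v 2.045 -0.719 4.59
v 0.908 -1.06 3.693
v 1.946 -1.018 4.704
v 0.897 -1.395 3.717
v 1.935 -1.353 4.729
v 0.977 -1.713 3.649
v 2.015 -1.672 4.661
v 1.135 -1.968 3.497
v 2.173 -1.926 4.509
v 1.347 -2.119 3.286
v 2.385 -2.077 4.298
v 1.581 -2.144 3.047
v 2.619 -2.103 4.059
v 1.802 -2.04 2.817
v 2.839 -1.998 3.828
v 1.975 -1.821 2.63
v 3.012 -1.779 3.642
v 2.074 -1.522 2.516
v 3.112 -1.48 3.527
f 2 4 1
f 5 2 1
f 1 4 3
f 3 5 1
f 2 8 4
f 6 2 5
f 6 8 2
f 4 8 3
f 7 5 3
f 3 8 7
f 7 6 5
f 8 6 7
f 9 46 25
f 46 20 49
f 25 49 14
f 46 49 25
f 9 25 21
f 25 14 26
f 21 26 10
f 25 26 21
f 9 21 30
f 21 10 31
f 30 31 16
f 21 31 30
f 9 30 42
f 30 16 45
f 42 45 19
f 30 45 42
f 9 42 46
f 42 19 50
f 46 50 20
f 42 50 46
f 10 26 37
f 26 14 40
f 37 40 18
f 26 40 37
f 14 49 27
f 49 20 48
f 27 48 13
f 49 48 27
f 20 50 47
f 50 19 43
f 47 43 11
f 50 43 47
f 19 45 44
f 45 16 32
f 44 32 15
f 45 32 44
f 16 31 36
f 31 10 33
f 36 33 17
f 31 33 36
f 12 38 24
f 38 18 39
f 24 39 13
f 38 39 24
f 12 24 22
f 24 13 23
f 22 23 11
f 24 23 22
f 12 22 29
f 22 11 28
f 29 28 15
f 22 28 29
f 12 29 34
f 29 15 35
f 34 35 17
f 29 35 34
f 12 34 38
f 34 17 41
f 38 41 18
f 34 41 38
f 13 39 27
f 39 18 40
f 27 40 14
f 39 40 27
f 11 23 47
f 23 13 48
f 47 48 20
f 23 48 47
f 15 28 44
f 28 11 43
f 44 43 19
f 28 43 44
f 17 35 36
f 35 15 32
f 36 32 16
f 35 32 36
f 18 41 37
f 41 17 33
f 37 33 10
f 41 33 37
f 52 51 54
f 52 54 53
f 54 51 55
f 54 55 53
f 55 51 56
f 55 56 53
f 56 51 57
f 56 57 53
f 57 51 58
f 57 58 53
f 58 51 59
f 58 59 53
f 59 51 60
f 59 60 53
f 60 51 61
f 60 61 53
f 61 51 62
f 61 62 53
f 62 51 63
f 62 63 53
f 63 51 64
f 63 64 53
f 64 51 65
f 64 65 53
f 65 51 52
f 65 52 53
f 67 66 70
f 67 70 68
f 68 70 71
f 68 71 69
f 70 66 72
f 70 72 71
f 71 72 73
f 71 73 69
f 72 66 74
f 72 74 73
f 73 74 75
f 73 75 69
f 74 66 76
f 74 76 75
f 75 76 77
f 75 77 69
f 76 66 78
f 76 78 77
f 77 78 79
f 77 79 69
f 78 66 80
f 78 80 79
f 79 80 81
f 79 81 69
f 80 66 82
f 80 82 81
f 81 82 83
f 81 83 69
f 82 66 84
f 82 84 83
f 83 84 85
f 83 85 69
f 84 66 86
f 84 86 85
f 85 86 87
f 85 87 69
f 86 66 88
f 86 88 87
f 87 88 89
f 87 89 69
f 88 66 90
f 88 90 89
f 89 90 91
f 89 91 69
f 90 66 92
f 90 92 91
f 91 92 93
f 91 93 69
f 92 66 94
f 92 94 93
f 93 94 95
f 93 95 69
f 94 66 96
f 94 96 95
f 95 96 97
f 95 97 69
f 96 66 98
f 96 98 97
f 97 98 99
f 97 99 69
f 98 66 67
f 98 67 99
f 99 67 68
f 99 68 69



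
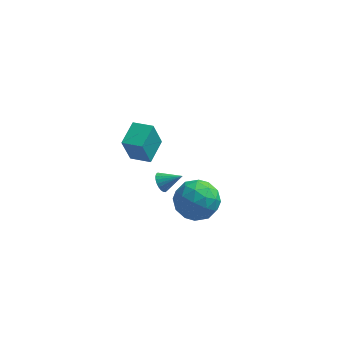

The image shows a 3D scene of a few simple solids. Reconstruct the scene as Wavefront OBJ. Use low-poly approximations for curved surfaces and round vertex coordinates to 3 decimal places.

v -0.652 2.453 -3.9
v -0.339 2.496 -4.434
v 0.432 2.507 -3.26
v -0.38 2.729 -4.384
v -0.462 2.92 -4.261
v -0.573 3.041 -4.083
v -0.696 3.071 -3.877
v -0.813 3.008 -3.674
v -0.905 2.86 -3.506
v -0.958 2.651 -3.398
v -0.965 2.411 -3.367
v -0.924 2.178 -3.416
v -0.842 1.986 -3.54
v -0.731 1.866 -3.718
v -0.608 1.835 -3.924
v -0.491 1.899 -4.126
v -0.399 2.046 -4.294
v -0.346 2.256 -4.402
v -1.688 -1.233 1.842
v -2.052 -1.561 3.396
v -1.321 0.1 2.209
v -1.685 -0.229 3.763
v -0.635 -1.571 2.017
v -0.999 -1.9 3.571
v -0.268 -0.239 2.384
v -0.632 -0.567 3.938
v 0.382 -1.14 -1.357
v 1.048 -0.114 -1.049
v 2.112 -2.206 -1.551
v 2.778 -1.18 -1.243
v 2.063 -1.752 -0.375
v 0.994 -1.094 -0.255
v 2.166 -1.226 -2.345
v 1.097 -0.568 -2.225
v 2.151 -0.167 -1.659
v 2.087 -0.492 -0.442
v 1.073 -1.828 -2.158
v 1.009 -2.153 -0.941
v 0.563 -0.534 -1.186
v 2.597 -1.786 -1.414
v 2.177 -2.123 -0.904
v 2.569 -1.519 -0.722
v 0.531 -1.109 -0.72
v 0.923 -0.506 -0.538
v 1.519 -1.469 -0.142
v 2.237 -1.814 -2.062
v 2.629 -1.211 -1.88
v 0.591 -0.801 -1.878
v 0.983 -0.197 -1.696
v 1.641 -0.851 -2.458
v 1.603 0.038 -1.364
v 2.62 -0.588 -1.477
v 2.26 -0.616 -2.125
v 1.631 -0.229 -2.055
v 1.565 -0.153 -0.648
v 2.583 -0.779 -0.762
v 2.162 -1.115 -0.252
v 1.533 -0.728 -0.181
v 2.214 -0.184 -1.007
v 0.577 -1.541 -1.838
v 1.595 -2.167 -1.952
v 1.627 -1.592 -2.419
v 0.998 -1.205 -2.348
v 0.54 -1.732 -1.123
v 1.557 -2.358 -1.236
v 1.529 -2.091 -0.545
v 0.9 -1.704 -0.475
v 0.946 -2.136 -1.593
f 2 1 4
f 2 4 3
f 4 1 5
f 4 5 3
f 5 1 6
f 5 6 3
f 6 1 7
f 6 7 3
f 7 1 8
f 7 8 3
f 8 1 9
f 8 9 3
f 9 1 10
f 9 10 3
f 10 1 11
f 10 11 3
f 11 1 12
f 11 12 3
f 12 1 13
f 12 13 3
f 13 1 14
f 13 14 3
f 14 1 15
f 14 15 3
f 15 1 16
f 15 16 3
f 16 1 17
f 16 17 3
f 17 1 18
f 17 18 3
f 18 1 2
f 18 2 3
f 20 22 19
f 23 20 19
f 19 22 21
f 21 23 19
f 20 26 22
f 24 20 23
f 24 26 20
f 22 26 21
f 25 23 21
f 21 26 25
f 25 24 23
f 26 24 25
f 27 64 43
f 64 38 67
f 43 67 32
f 64 67 43
f 27 43 39
f 43 32 44
f 39 44 28
f 43 44 39
f 27 39 48
f 39 28 49
f 48 49 34
f 39 49 48
f 27 48 60
f 48 34 63
f 60 63 37
f 48 63 60
f 27 60 64
f 60 37 68
f 64 68 38
f 60 68 64
f 28 44 55
f 44 32 58
f 55 58 36
f 44 58 55
f 32 67 45
f 67 38 66
f 45 66 31
f 67 66 45
f 38 68 65
f 68 37 61
f 65 61 29
f 68 61 65
f 37 63 62
f 63 34 50
f 62 50 33
f 63 50 62
f 34 49 54
f 49 28 51
f 54 51 35
f 49 51 54
f 30 56 42
f 56 36 57
f 42 57 31
f 56 57 42
f 30 42 40
f 42 31 41
f 40 41 29
f 42 41 40
f 30 40 47
f 40 29 46
f 47 46 33
f 40 46 47
f 30 47 52
f 47 33 53
f 52 53 35
f 47 53 52
f 30 52 56
f 52 35 59
f 56 59 36
f 52 59 56
f 31 57 45
f 57 36 58
f 45 58 32
f 57 58 45
f 29 41 65
f 41 31 66
f 65 66 38
f 41 66 65
f 33 46 62
f 46 29 61
f 62 61 37
f 46 61 62
f 35 53 54
f 53 33 50
f 54 50 34
f 53 50 54
f 36 59 55
f 59 35 51
f 55 51 28
f 59 51 55



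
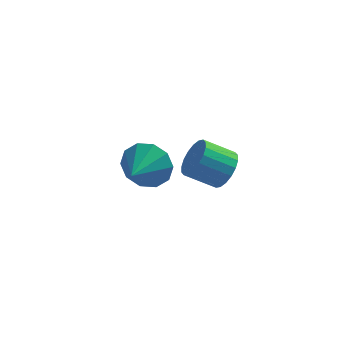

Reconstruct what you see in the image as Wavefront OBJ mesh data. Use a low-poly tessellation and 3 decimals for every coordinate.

v -0.527 -0.074 1.857
v -0.201 -0.54 2.361
v -1.247 -0.571 3.008
v -1.573 -0.106 2.503
v -0.133 -0.233 2.487
v -1.179 -0.265 3.133
v -0.142 0.105 2.487
v -1.188 0.073 3.134
v -0.228 0.407 2.363
v -1.274 0.376 3.01
v -0.373 0.615 2.138
v -1.419 0.583 2.785
v -0.549 0.685 1.858
v -1.595 0.654 2.505
v -0.72 0.606 1.577
v -1.766 0.574 2.224
v -0.853 0.391 1.352
v -1.899 0.36 1.999
v -0.921 0.085 1.227
v -1.967 0.053 1.873
v -0.912 -0.253 1.226
v -1.958 -0.285 1.873
v -0.826 -0.556 1.35
v -1.872 -0.587 1.997
v -0.681 -0.763 1.575
v -1.727 -0.795 2.222
v -0.505 -0.834 1.855
v -1.551 -0.865 2.502
v -0.334 -0.754 2.136
v -1.38 -0.786 2.783
v -3.327 4.12 -1.608
v -2.973 3.669 -2.439
v -3.793 2.84 -1.112
v -2.518 3.669 -2.012
v -2.372 3.841 -1.43
v -2.591 4.12 -0.916
v -3.091 4.399 -0.666
v -3.68 4.571 -0.777
v -4.135 4.571 -1.204
v -4.281 4.399 -1.786
v -4.062 4.12 -2.3
v -3.562 3.841 -2.55
f 2 1 5
f 2 5 3
f 3 5 6
f 3 6 4
f 5 1 7
f 5 7 6
f 6 7 8
f 6 8 4
f 7 1 9
f 7 9 8
f 8 9 10
f 8 10 4
f 9 1 11
f 9 11 10
f 10 11 12
f 10 12 4
f 11 1 13
f 11 13 12
f 12 13 14
f 12 14 4
f 13 1 15
f 13 15 14
f 14 15 16
f 14 16 4
f 15 1 17
f 15 17 16
f 16 17 18
f 16 18 4
f 17 1 19
f 17 19 18
f 18 19 20
f 18 20 4
f 19 1 21
f 19 21 20
f 20 21 22
f 20 22 4
f 21 1 23
f 21 23 22
f 22 23 24
f 22 24 4
f 23 1 25
f 23 25 24
f 24 25 26
f 24 26 4
f 25 1 27
f 25 27 26
f 26 27 28
f 26 28 4
f 27 1 29
f 27 29 28
f 28 29 30
f 28 30 4
f 29 1 2
f 29 2 30
f 30 2 3
f 30 3 4
f 32 31 34
f 32 34 33
f 34 31 35
f 34 35 33
f 35 31 36
f 35 36 33
f 36 31 37
f 36 37 33
f 37 31 38
f 37 38 33
f 38 31 39
f 38 39 33
f 39 31 40
f 39 40 33
f 40 31 41
f 40 41 33
f 41 31 42
f 41 42 33
f 42 31 32
f 42 32 33



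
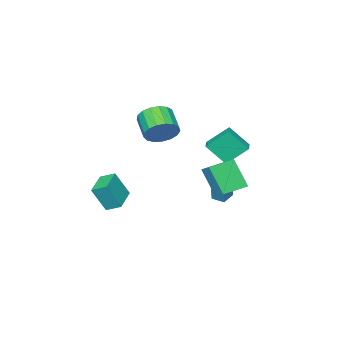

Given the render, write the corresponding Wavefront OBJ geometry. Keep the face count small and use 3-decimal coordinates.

v -2.173 -2.7 -0.044
v -1.574 -2.501 0.783
v -2.269 -3.681 1.57
v -2.867 -3.88 0.744
v -1.976 -2.216 0.856
v -2.67 -3.397 1.643
v -2.423 -2.042 0.722
v -3.117 -3.223 1.509
v -2.812 -2.019 0.413
v -3.507 -3.199 1.201
v -3.055 -2.151 -0
v -3.75 -3.332 0.787
v -3.096 -2.41 -0.424
v -3.791 -3.591 0.363
v -2.926 -2.735 -0.76
v -3.62 -3.915 0.027
v -2.582 -3.051 -0.933
v -3.277 -4.232 -0.145
v -2.145 -3.287 -0.901
v -2.84 -4.468 -0.114
v -1.715 -3.389 -0.673
v -2.409 -4.57 0.114
v -1.389 -3.333 -0.301
v -2.083 -4.513 0.486
v -1.242 -3.131 0.13
v -1.937 -4.312 0.917
v -1.309 -2.831 0.521
v -2.004 -4.012 1.308
v -4.324 -0.28 -4.509
v -4.005 -0.099 -3.086
v -4.459 0.505 -4.579
v -4.141 0.687 -3.156
v -3.439 -0.147 -4.724
v -3.121 0.035 -3.301
v -3.575 0.639 -4.794
v -3.256 0.82 -3.371
v -1.471 2.605 -0.364
v -1.255 3.313 0.093
v -1.425 3.641 -1.992
v -1.208 4.349 -1.535
v 0.068 2.251 -0.545
v 0.285 2.959 -0.088
v 0.115 3.287 -2.173
v 0.331 3.995 -1.716
v -2.227 3.542 0.92
v -1.657 2.63 2.091
v -1.478 4.15 1.029
v -0.909 3.238 2.2
v -1.391 2.702 -0.14
v -0.822 1.79 1.031
v -0.643 3.31 -0.031
v -0.073 2.398 1.14
v 1.423 -2.798 -3.707
v 2.008 -3.295 -2.19
v 1.083 -2.002 -3.315
v 1.668 -2.499 -1.799
v 2.812 -2.061 -4.001
v 3.397 -2.558 -2.485
v 2.472 -1.265 -3.61
v 3.057 -1.762 -2.093
f 2 1 5
f 2 5 3
f 3 5 6
f 3 6 4
f 5 1 7
f 5 7 6
f 6 7 8
f 6 8 4
f 7 1 9
f 7 9 8
f 8 9 10
f 8 10 4
f 9 1 11
f 9 11 10
f 10 11 12
f 10 12 4
f 11 1 13
f 11 13 12
f 12 13 14
f 12 14 4
f 13 1 15
f 13 15 14
f 14 15 16
f 14 16 4
f 15 1 17
f 15 17 16
f 16 17 18
f 16 18 4
f 17 1 19
f 17 19 18
f 18 19 20
f 18 20 4
f 19 1 21
f 19 21 20
f 20 21 22
f 20 22 4
f 21 1 23
f 21 23 22
f 22 23 24
f 22 24 4
f 23 1 25
f 23 25 24
f 24 25 26
f 24 26 4
f 25 1 27
f 25 27 26
f 26 27 28
f 26 28 4
f 27 1 2
f 27 2 28
f 28 2 3
f 28 3 4
f 30 32 29
f 33 30 29
f 29 32 31
f 31 33 29
f 30 36 32
f 34 30 33
f 34 36 30
f 32 36 31
f 35 33 31
f 31 36 35
f 35 34 33
f 36 34 35
f 38 40 37
f 41 38 37
f 37 40 39
f 39 41 37
f 38 44 40
f 42 38 41
f 42 44 38
f 40 44 39
f 43 41 39
f 39 44 43
f 43 42 41
f 44 42 43
f 46 48 45
f 49 46 45
f 45 48 47
f 47 49 45
f 46 52 48
f 50 46 49
f 50 52 46
f 48 52 47
f 51 49 47
f 47 52 51
f 51 50 49
f 52 50 51
f 54 56 53
f 57 54 53
f 53 56 55
f 55 57 53
f 54 60 56
f 58 54 57
f 58 60 54
f 56 60 55
f 59 57 55
f 55 60 59
f 59 58 57
f 60 58 59



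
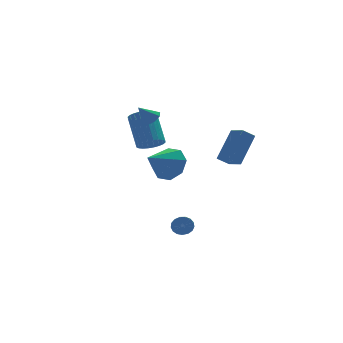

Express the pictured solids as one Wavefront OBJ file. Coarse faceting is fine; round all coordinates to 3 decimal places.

v -0.682 -0.011 -3.756
v -0.464 0.183 -3.255
v -0.841 -0.874 -2.682
v -1.058 -1.069 -3.184
v -0.726 0.276 -3.255
v -1.102 -0.781 -2.682
v -0.977 0.304 -3.369
v -1.354 -0.754 -2.796
v -1.161 0.259 -3.572
v -1.537 -0.798 -3
v -1.235 0.152 -3.818
v -1.611 -0.905 -3.245
v -1.182 0.008 -4.049
v -1.559 -1.049 -3.476
v -1.015 -0.14 -4.213
v -1.391 -1.198 -3.641
v -0.771 -0.259 -4.273
v -1.148 -1.317 -3.7
v -0.507 -0.322 -4.214
v -0.883 -1.379 -3.641
v -0.283 -0.313 -4.051
v -0.659 -1.37 -3.478
v -0.15 -0.235 -3.82
v -0.527 -1.292 -3.247
v -0.139 -0.106 -3.574
v -0.516 -1.163 -3.001
v -0.253 0.045 -3.37
v -0.629 -1.012 -2.797
v 1.367 -2.738 1.456
v 0.695 -2.716 1.943
v 1.154 -1.778 1.118
v 0.482 -1.756 1.605
v 2.478 -1.964 2.955
v 1.806 -1.942 3.442
v 2.265 -1.004 2.617
v 1.593 -0.982 3.104
v -1.103 3.272 0.925
v -0.346 3.422 0.755
v -0.28 4.859 2.326
v -1.037 4.708 2.495
v -0.49 3.626 0.574
v -0.424 5.063 2.145
v -0.727 3.776 0.447
v -0.661 5.213 2.018
v -1.021 3.85 0.392
v -0.955 5.287 1.963
v -1.328 3.835 0.419
v -1.262 5.272 1.99
v -1.601 3.735 0.522
v -1.534 5.172 2.093
v -1.797 3.564 0.687
v -1.731 5.001 2.257
v -1.888 3.348 0.887
v -1.822 4.785 2.458
v -1.86 3.121 1.094
v -1.794 4.558 2.665
v -1.716 2.917 1.275
v -1.65 4.354 2.846
v -1.479 2.767 1.402
v -1.413 4.204 2.973
v -1.185 2.693 1.457
v -1.119 4.13 3.028
v -0.878 2.708 1.43
v -0.812 4.145 3.001
v -0.606 2.808 1.327
v -0.539 4.245 2.898
v -0.409 2.979 1.163
v -0.343 4.416 2.733
v -0.318 3.195 0.962
v -0.252 4.632 2.533
v -1.748 1.51 3.534
v -1.475 1.06 3.802
v -2.432 1.59 4.366
v -1.296 1.46 3.91
v -1.382 1.889 3.798
v -1.682 2.096 3.531
v -2.021 1.959 3.266
v -2.2 1.559 3.158
v -2.115 1.13 3.27
v -1.814 0.923 3.537
v -2.225 -2.133 1.797
v -1.633 -2.177 2.675
v -3.615 -2.747 2.703
v -2.005 -1.462 2.588
v -2.507 -1.14 2.037
v -2.843 -1.399 1.346
v -2.817 -2.088 0.919
v -2.444 -2.804 1.006
v -1.943 -3.126 1.556
v -1.607 -2.866 2.247
f 2 1 5
f 2 5 3
f 3 5 6
f 3 6 4
f 5 1 7
f 5 7 6
f 6 7 8
f 6 8 4
f 7 1 9
f 7 9 8
f 8 9 10
f 8 10 4
f 9 1 11
f 9 11 10
f 10 11 12
f 10 12 4
f 11 1 13
f 11 13 12
f 12 13 14
f 12 14 4
f 13 1 15
f 13 15 14
f 14 15 16
f 14 16 4
f 15 1 17
f 15 17 16
f 16 17 18
f 16 18 4
f 17 1 19
f 17 19 18
f 18 19 20
f 18 20 4
f 19 1 21
f 19 21 20
f 20 21 22
f 20 22 4
f 21 1 23
f 21 23 22
f 22 23 24
f 22 24 4
f 23 1 25
f 23 25 24
f 24 25 26
f 24 26 4
f 25 1 27
f 25 27 26
f 26 27 28
f 26 28 4
f 27 1 2
f 27 2 28
f 28 2 3
f 28 3 4
f 30 32 29
f 33 30 29
f 29 32 31
f 31 33 29
f 30 36 32
f 34 30 33
f 34 36 30
f 32 36 31
f 35 33 31
f 31 36 35
f 35 34 33
f 36 34 35
f 38 37 41
f 38 41 39
f 39 41 42
f 39 42 40
f 41 37 43
f 41 43 42
f 42 43 44
f 42 44 40
f 43 37 45
f 43 45 44
f 44 45 46
f 44 46 40
f 45 37 47
f 45 47 46
f 46 47 48
f 46 48 40
f 47 37 49
f 47 49 48
f 48 49 50
f 48 50 40
f 49 37 51
f 49 51 50
f 50 51 52
f 50 52 40
f 51 37 53
f 51 53 52
f 52 53 54
f 52 54 40
f 53 37 55
f 53 55 54
f 54 55 56
f 54 56 40
f 55 37 57
f 55 57 56
f 56 57 58
f 56 58 40
f 57 37 59
f 57 59 58
f 58 59 60
f 58 60 40
f 59 37 61
f 59 61 60
f 60 61 62
f 60 62 40
f 61 37 63
f 61 63 62
f 62 63 64
f 62 64 40
f 63 37 65
f 63 65 64
f 64 65 66
f 64 66 40
f 65 37 67
f 65 67 66
f 66 67 68
f 66 68 40
f 67 37 69
f 67 69 68
f 68 69 70
f 68 70 40
f 69 37 38
f 69 38 70
f 70 38 39
f 70 39 40
f 72 71 74
f 72 74 73
f 74 71 75
f 74 75 73
f 75 71 76
f 75 76 73
f 76 71 77
f 76 77 73
f 77 71 78
f 77 78 73
f 78 71 79
f 78 79 73
f 79 71 80
f 79 80 73
f 80 71 72
f 80 72 73
f 82 81 84
f 82 84 83
f 84 81 85
f 84 85 83
f 85 81 86
f 85 86 83
f 86 81 87
f 86 87 83
f 87 81 88
f 87 88 83
f 88 81 89
f 88 89 83
f 89 81 90
f 89 90 83
f 90 81 82
f 90 82 83



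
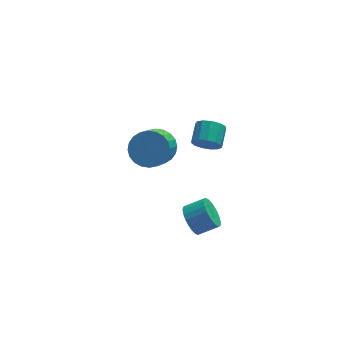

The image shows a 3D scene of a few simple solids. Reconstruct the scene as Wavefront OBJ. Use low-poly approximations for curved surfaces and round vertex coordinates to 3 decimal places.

v -1.379 -0.502 -2.427
v -0.989 -0.376 -3.137
v -0.03 -0.453 -2.623
v -0.421 -0.578 -1.913
v -1.022 -0.076 -3.03
v -0.063 -0.153 -2.517
v -1.109 0.159 -2.831
v -0.151 0.082 -2.318
v -1.238 0.293 -2.571
v -0.28 0.216 -2.058
v -1.388 0.307 -2.289
v -0.43 0.23 -1.775
v -1.537 0.197 -2.028
v -0.578 0.12 -1.514
v -1.662 -0.019 -1.827
v -0.703 -0.096 -1.314
v -1.743 -0.308 -1.718
v -0.785 -0.385 -1.204
v -1.77 -0.627 -1.717
v -0.811 -0.704 -1.203
v -1.737 -0.927 -1.823
v -0.778 -1.004 -1.31
v -1.649 -1.162 -2.022
v -0.691 -1.239 -1.509
v -1.52 -1.296 -2.282
v -0.562 -1.373 -1.769
v -1.37 -1.31 -2.565
v -0.412 -1.387 -2.051
v -1.222 -1.2 -2.826
v -0.263 -1.277 -2.312
v -1.097 -0.984 -3.026
v -0.138 -1.061 -2.513
v -1.015 -0.695 -3.136
v -0.057 -0.772 -2.622
v -0.716 -0.514 3.407
v -0.399 -0.892 3.905
v -0.008 -0.003 4.33
v -0.324 0.374 3.833
v -0.142 -0.862 3.607
v 0.249 0.026 4.032
v -0.067 -0.723 3.246
v 0.324 0.166 3.671
v -0.198 -0.516 2.936
v 0.193 0.372 3.361
v -0.493 -0.31 2.776
v -0.102 0.579 3.201
v -0.859 -0.168 2.816
v -0.468 0.721 3.242
v -1.18 -0.136 3.044
v -0.788 0.752 3.47
v -1.352 -0.224 3.388
v -0.961 0.664 3.813
v -1.323 -0.405 3.737
v -0.932 0.484 4.163
v -1.101 -0.62 3.982
v -0.71 0.269 4.407
v -0.757 -0.801 4.044
v -0.365 0.087 4.47
v -2.478 1.986 0.971
v -1.569 1.708 1.101
v -2.192 0.335 2.519
v -3.102 0.614 2.389
v -1.598 1.983 1.354
v -2.221 0.61 2.772
v -1.761 2.258 1.548
v -2.385 0.885 2.967
v -2.034 2.492 1.655
v -2.657 1.119 3.074
v -2.374 2.649 1.658
v -2.997 1.276 3.076
v -2.73 2.705 1.556
v -3.353 1.332 2.974
v -3.048 2.652 1.364
v -3.671 1.279 2.783
v -3.279 2.497 1.113
v -3.902 1.124 2.532
v -3.388 2.265 0.841
v -4.011 0.892 2.259
v -3.359 1.99 0.588
v -3.982 0.617 2.006
v -3.195 1.715 0.393
v -3.819 0.342 1.812
v -2.923 1.481 0.286
v -3.546 0.108 1.705
v -2.583 1.324 0.284
v -3.206 -0.049 1.702
v -2.227 1.268 0.386
v -2.85 -0.105 1.804
v -1.909 1.321 0.577
v -2.532 -0.052 1.996
v -1.678 1.476 0.828
v -2.301 0.103 2.247
f 2 1 5
f 2 5 3
f 3 5 6
f 3 6 4
f 5 1 7
f 5 7 6
f 6 7 8
f 6 8 4
f 7 1 9
f 7 9 8
f 8 9 10
f 8 10 4
f 9 1 11
f 9 11 10
f 10 11 12
f 10 12 4
f 11 1 13
f 11 13 12
f 12 13 14
f 12 14 4
f 13 1 15
f 13 15 14
f 14 15 16
f 14 16 4
f 15 1 17
f 15 17 16
f 16 17 18
f 16 18 4
f 17 1 19
f 17 19 18
f 18 19 20
f 18 20 4
f 19 1 21
f 19 21 20
f 20 21 22
f 20 22 4
f 21 1 23
f 21 23 22
f 22 23 24
f 22 24 4
f 23 1 25
f 23 25 24
f 24 25 26
f 24 26 4
f 25 1 27
f 25 27 26
f 26 27 28
f 26 28 4
f 27 1 29
f 27 29 28
f 28 29 30
f 28 30 4
f 29 1 31
f 29 31 30
f 30 31 32
f 30 32 4
f 31 1 33
f 31 33 32
f 32 33 34
f 32 34 4
f 33 1 2
f 33 2 34
f 34 2 3
f 34 3 4
f 36 35 39
f 36 39 37
f 37 39 40
f 37 40 38
f 39 35 41
f 39 41 40
f 40 41 42
f 40 42 38
f 41 35 43
f 41 43 42
f 42 43 44
f 42 44 38
f 43 35 45
f 43 45 44
f 44 45 46
f 44 46 38
f 45 35 47
f 45 47 46
f 46 47 48
f 46 48 38
f 47 35 49
f 47 49 48
f 48 49 50
f 48 50 38
f 49 35 51
f 49 51 50
f 50 51 52
f 50 52 38
f 51 35 53
f 51 53 52
f 52 53 54
f 52 54 38
f 53 35 55
f 53 55 54
f 54 55 56
f 54 56 38
f 55 35 57
f 55 57 56
f 56 57 58
f 56 58 38
f 57 35 36
f 57 36 58
f 58 36 37
f 58 37 38
f 60 59 63
f 60 63 61
f 61 63 64
f 61 64 62
f 63 59 65
f 63 65 64
f 64 65 66
f 64 66 62
f 65 59 67
f 65 67 66
f 66 67 68
f 66 68 62
f 67 59 69
f 67 69 68
f 68 69 70
f 68 70 62
f 69 59 71
f 69 71 70
f 70 71 72
f 70 72 62
f 71 59 73
f 71 73 72
f 72 73 74
f 72 74 62
f 73 59 75
f 73 75 74
f 74 75 76
f 74 76 62
f 75 59 77
f 75 77 76
f 76 77 78
f 76 78 62
f 77 59 79
f 77 79 78
f 78 79 80
f 78 80 62
f 79 59 81
f 79 81 80
f 80 81 82
f 80 82 62
f 81 59 83
f 81 83 82
f 82 83 84
f 82 84 62
f 83 59 85
f 83 85 84
f 84 85 86
f 84 86 62
f 85 59 87
f 85 87 86
f 86 87 88
f 86 88 62
f 87 59 89
f 87 89 88
f 88 89 90
f 88 90 62
f 89 59 91
f 89 91 90
f 90 91 92
f 90 92 62
f 91 59 60
f 91 60 92
f 92 60 61
f 92 61 62



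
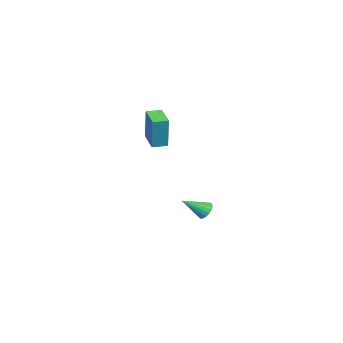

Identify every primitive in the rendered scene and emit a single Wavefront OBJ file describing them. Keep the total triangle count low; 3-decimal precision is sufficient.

v -4.378 -2.641 -3.62
v -4.025 -2.75 -4.105
v -3.462 -3.599 -2.74
v -3.907 -2.533 -3.992
v -3.882 -2.338 -3.805
v -3.955 -2.203 -3.582
v -4.112 -2.154 -3.365
v -4.322 -2.202 -3.2
v -4.543 -2.337 -3.117
v -4.73 -2.532 -3.134
v -4.849 -2.749 -3.247
v -4.873 -2.945 -3.434
v -4.8 -3.08 -3.658
v -4.643 -3.128 -3.874
v -4.434 -3.08 -4.04
v -4.213 -2.945 -4.122
v -1.193 -3.634 2.791
v -0.799 -3.366 4.682
v -0.2 -2.692 2.451
v 0.194 -2.424 4.341
v -0.614 -4.256 2.759
v -0.22 -3.988 4.649
v 0.379 -3.314 2.418
v 0.773 -3.046 4.309
f 2 1 4
f 2 4 3
f 4 1 5
f 4 5 3
f 5 1 6
f 5 6 3
f 6 1 7
f 6 7 3
f 7 1 8
f 7 8 3
f 8 1 9
f 8 9 3
f 9 1 10
f 9 10 3
f 10 1 11
f 10 11 3
f 11 1 12
f 11 12 3
f 12 1 13
f 12 13 3
f 13 1 14
f 13 14 3
f 14 1 15
f 14 15 3
f 15 1 16
f 15 16 3
f 16 1 2
f 16 2 3
f 18 20 17
f 21 18 17
f 17 20 19
f 19 21 17
f 18 24 20
f 22 18 21
f 22 24 18
f 20 24 19
f 23 21 19
f 19 24 23
f 23 22 21
f 24 22 23



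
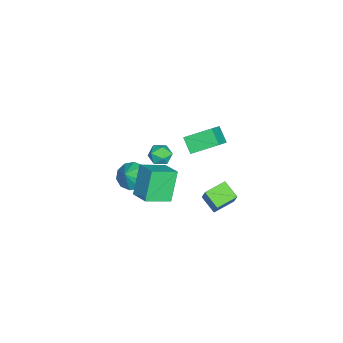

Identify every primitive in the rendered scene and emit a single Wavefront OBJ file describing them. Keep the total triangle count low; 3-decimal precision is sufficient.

v 2.394 -0.724 2.77
v 3.302 -2.004 3.425
v 3.343 0.198 3.258
v 4.251 -1.082 3.912
v 3.449 -0.878 1.008
v 4.357 -2.158 1.662
v 4.398 0.044 1.495
v 5.306 -1.236 2.15
v -4.068 -0.526 -0.493
v -2.609 -0.721 0.61
v -4.472 1.115 0.333
v -3.013 0.919 1.436
v -3.367 0.061 -1.316
v -1.908 -0.135 -0.213
v -3.771 1.701 -0.49
v -2.312 1.506 0.613
v -0.366 -1.103 0.896
v 0.431 -1.047 0.888
v -0.291 -2.033 1.792
v 0.506 -1.977 1.784
v 0.066 -1.38 2.083
v 0.02 -0.806 1.53
v 0.12 -2.274 1.15
v 0.074 -1.7 0.597
v 0.732 -1.77 1.045
v 0.698 -1.218 1.622
v -0.558 -1.862 1.058
v -0.592 -1.31 1.635
v -0.642 -3.434 -1.865
v 0.109 -3.406 -2.524
v 0.322 -3.646 -0.775
v 0.01 -2.83 -2.324
v -0.339 -2.485 -1.948
v -0.803 -2.502 -1.541
v -1.206 -2.875 -1.257
v -1.393 -3.462 -1.205
v -1.294 -4.038 -1.406
v -0.945 -4.383 -1.781
v -0.481 -4.366 -2.189
v -0.078 -3.993 -2.472
v 1.843 2.034 -1.776
v 1.154 1.174 -1.164
v 0.881 3.02 -1.472
v 0.193 2.16 -0.861
v 2.587 2.36 -0.479
v 1.899 1.5 0.132
v 1.626 3.346 -0.176
v 0.937 2.486 0.436
f 2 4 1
f 5 2 1
f 1 4 3
f 3 5 1
f 2 8 4
f 6 2 5
f 6 8 2
f 4 8 3
f 7 5 3
f 3 8 7
f 7 6 5
f 8 6 7
f 10 12 9
f 13 10 9
f 9 12 11
f 11 13 9
f 10 16 12
f 14 10 13
f 14 16 10
f 12 16 11
f 15 13 11
f 11 16 15
f 15 14 13
f 16 14 15
f 17 28 22
f 17 22 18
f 17 18 24
f 17 24 27
f 17 27 28
f 18 22 26
f 22 28 21
f 28 27 19
f 27 24 23
f 24 18 25
f 20 26 21
f 20 21 19
f 20 19 23
f 20 23 25
f 20 25 26
f 21 26 22
f 19 21 28
f 23 19 27
f 25 23 24
f 26 25 18
f 30 29 32
f 30 32 31
f 32 29 33
f 32 33 31
f 33 29 34
f 33 34 31
f 34 29 35
f 34 35 31
f 35 29 36
f 35 36 31
f 36 29 37
f 36 37 31
f 37 29 38
f 37 38 31
f 38 29 39
f 38 39 31
f 39 29 40
f 39 40 31
f 40 29 30
f 40 30 31
f 42 44 41
f 45 42 41
f 41 44 43
f 43 45 41
f 42 48 44
f 46 42 45
f 46 48 42
f 44 48 43
f 47 45 43
f 43 48 47
f 47 46 45
f 48 46 47



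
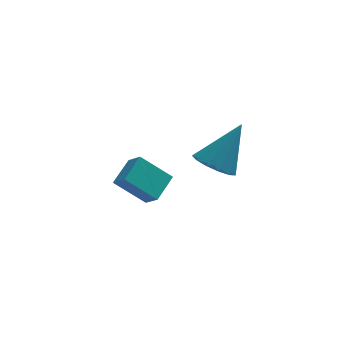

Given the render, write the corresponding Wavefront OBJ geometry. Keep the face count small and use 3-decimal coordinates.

v -0.036 2.263 -1.155
v 0.674 3.279 -0.62
v -0.443 2.896 -1.814
v 0.267 3.911 -1.279
v 1.233 1.949 -2.241
v 1.943 2.964 -1.706
v 0.826 2.581 -2.9
v 1.536 3.597 -2.365
v 3.098 -0.798 1.801
v 3.881 -0.783 1.299
v 4.202 -0.142 3.539
v 3.667 -0.306 1.254
v 3.273 0.014 1.384
v 2.823 0.076 1.646
v 2.461 -0.139 1.957
v 2.301 -0.564 2.219
v 2.394 -1.063 2.348
v 2.711 -1.478 2.304
v 3.151 -1.677 2.1
v 3.574 -1.598 1.802
v 3.846 -1.264 1.503
f 2 4 1
f 5 2 1
f 1 4 3
f 3 5 1
f 2 8 4
f 6 2 5
f 6 8 2
f 4 8 3
f 7 5 3
f 3 8 7
f 7 6 5
f 8 6 7
f 10 9 12
f 10 12 11
f 12 9 13
f 12 13 11
f 13 9 14
f 13 14 11
f 14 9 15
f 14 15 11
f 15 9 16
f 15 16 11
f 16 9 17
f 16 17 11
f 17 9 18
f 17 18 11
f 18 9 19
f 18 19 11
f 19 9 20
f 19 20 11
f 20 9 21
f 20 21 11
f 21 9 10
f 21 10 11



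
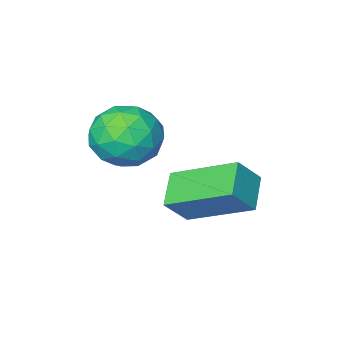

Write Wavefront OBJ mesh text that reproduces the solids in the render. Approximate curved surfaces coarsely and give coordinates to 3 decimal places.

v -3.344 2.252 -4.159
v -3.916 1.61 -3.69
v -4.213 3.618 -3.35
v -4.785 2.975 -2.88
v -2.755 2.225 -3.48
v -3.327 1.582 -3.01
v -3.624 3.59 -2.67
v -4.196 2.948 -2.201
v -1.75 2.156 -1.928
v -1.359 1.478 -1.52
v -2.961 1.882 -1.22
v -2.57 1.204 -0.812
v -2.326 2.032 -0.625
v -1.577 2.201 -1.063
v -2.743 1.159 -1.677
v -1.994 1.328 -2.115
v -1.972 0.861 -1.365
v -1.714 1.401 -0.715
v -2.606 1.959 -2.025
v -2.348 2.499 -1.375
v -1.448 1.841 -1.786
v -2.872 1.519 -0.954
v -2.729 2.006 -0.844
v -2.498 1.607 -0.605
v -1.577 2.266 -1.517
v -1.346 1.868 -1.277
v -1.915 2.193 -0.752
v -2.974 1.492 -1.463
v -2.743 1.094 -1.223
v -1.822 1.753 -2.135
v -1.591 1.354 -1.896
v -2.405 1.167 -1.988
v -1.578 1.08 -1.455
v -2.29 0.919 -1.039
v -2.392 0.892 -1.548
v -1.952 0.992 -1.805
v -1.427 1.397 -1.073
v -2.139 1.236 -0.657
v -1.996 1.723 -0.547
v -1.556 1.822 -0.804
v -1.787 1.035 -0.982
v -2.181 2.124 -2.083
v -2.893 1.963 -1.667
v -2.764 1.538 -1.936
v -2.324 1.637 -2.193
v -2.03 2.441 -1.701
v -2.742 2.28 -1.285
v -2.368 2.368 -0.935
v -1.928 2.468 -1.192
v -2.533 2.325 -1.758
f 2 4 1
f 5 2 1
f 1 4 3
f 3 5 1
f 2 8 4
f 6 2 5
f 6 8 2
f 4 8 3
f 7 5 3
f 3 8 7
f 7 6 5
f 8 6 7
f 9 46 25
f 46 20 49
f 25 49 14
f 46 49 25
f 9 25 21
f 25 14 26
f 21 26 10
f 25 26 21
f 9 21 30
f 21 10 31
f 30 31 16
f 21 31 30
f 9 30 42
f 30 16 45
f 42 45 19
f 30 45 42
f 9 42 46
f 42 19 50
f 46 50 20
f 42 50 46
f 10 26 37
f 26 14 40
f 37 40 18
f 26 40 37
f 14 49 27
f 49 20 48
f 27 48 13
f 49 48 27
f 20 50 47
f 50 19 43
f 47 43 11
f 50 43 47
f 19 45 44
f 45 16 32
f 44 32 15
f 45 32 44
f 16 31 36
f 31 10 33
f 36 33 17
f 31 33 36
f 12 38 24
f 38 18 39
f 24 39 13
f 38 39 24
f 12 24 22
f 24 13 23
f 22 23 11
f 24 23 22
f 12 22 29
f 22 11 28
f 29 28 15
f 22 28 29
f 12 29 34
f 29 15 35
f 34 35 17
f 29 35 34
f 12 34 38
f 34 17 41
f 38 41 18
f 34 41 38
f 13 39 27
f 39 18 40
f 27 40 14
f 39 40 27
f 11 23 47
f 23 13 48
f 47 48 20
f 23 48 47
f 15 28 44
f 28 11 43
f 44 43 19
f 28 43 44
f 17 35 36
f 35 15 32
f 36 32 16
f 35 32 36
f 18 41 37
f 41 17 33
f 37 33 10
f 41 33 37

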